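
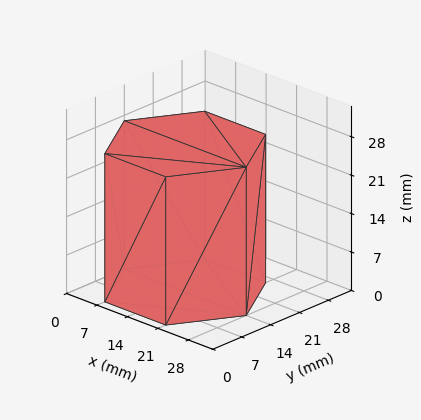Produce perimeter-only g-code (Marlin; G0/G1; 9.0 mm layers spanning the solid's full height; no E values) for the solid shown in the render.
Reading the render: the shape is a regular 6-sided prism (a cylinder approximated with 6 flat sides), circumscribed radius ≈ 14 mm, height ≈ 27 mm (dimensions read to the nearest mm from the axis ticks). For the g-code, the solid's height is divided into equal slices at the stated Δz and each level perimeter traced with G1 moves after a G0 lift.

; perimeter-only toolpath
G21 ; units = mm
G90 ; absolute positioning
G28 ; home
; layer 1
G0 Z9.0
G0 X28.0 Y14.0
G1 X21.0 Y26.1
G1 X7.0 Y26.1
G1 X0.0 Y14.0
G1 X7.0 Y1.9
G1 X21.0 Y1.9
G1 X28.0 Y14.0
; layer 2
G0 Z18.0
G0 X28.0 Y14.0
G1 X21.0 Y26.1
G1 X7.0 Y26.1
G1 X0.0 Y14.0
G1 X7.0 Y1.9
G1 X21.0 Y1.9
G1 X28.0 Y14.0
; layer 3
G0 Z27.0
G0 X28.0 Y14.0
G1 X21.0 Y26.1
G1 X7.0 Y26.1
G1 X0.0 Y14.0
G1 X7.0 Y1.9
G1 X21.0 Y1.9
G1 X28.0 Y14.0
M2 ; end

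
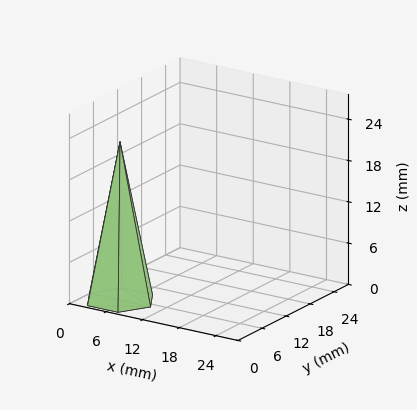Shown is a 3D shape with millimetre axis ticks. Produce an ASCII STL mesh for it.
Reading the render: the shape is a regular 6-sided pyramid, base circumscribed radius ≈ 5 mm, apex at z ≈ 23 mm (dimensions read to the nearest mm from the axis ticks). For the STL, each face is triangulated and given an outward normal.

solid part
  facet normal 0.0000 0.0000 -1.0000
    outer loop
      vertex 2.5 9.3 0.0
      vertex 7.5 9.3 0.0
      vertex 10.0 5.0 0.0
    endloop
  endfacet
  facet normal 0.0000 0.0000 -1.0000
    outer loop
      vertex 0.0 5.0 0.0
      vertex 2.5 9.3 0.0
      vertex 10.0 5.0 0.0
    endloop
  endfacet
  facet normal 0.0000 0.0000 -1.0000
    outer loop
      vertex 2.5 0.7 0.0
      vertex 0.0 5.0 0.0
      vertex 10.0 5.0 0.0
    endloop
  endfacet
  facet normal 0.0000 0.0000 -1.0000
    outer loop
      vertex 7.5 0.7 0.0
      vertex 2.5 0.7 0.0
      vertex 10.0 5.0 0.0
    endloop
  endfacet
  facet normal 0.8496 0.4940 0.1847
    outer loop
      vertex 10.0 5.0 0.0
      vertex 7.5 9.3 0.0
      vertex 5.0 5.0 23.0
    endloop
  endfacet
  facet normal 0.0000 0.9830 0.1838
    outer loop
      vertex 7.5 9.3 0.0
      vertex 2.5 9.3 0.0
      vertex 5.0 5.0 23.0
    endloop
  endfacet
  facet normal -0.8496 0.4940 0.1847
    outer loop
      vertex 2.5 9.3 0.0
      vertex 0.0 5.0 0.0
      vertex 5.0 5.0 23.0
    endloop
  endfacet
  facet normal -0.8496 -0.4940 0.1847
    outer loop
      vertex 0.0 5.0 0.0
      vertex 2.5 0.7 0.0
      vertex 5.0 5.0 23.0
    endloop
  endfacet
  facet normal 0.0000 -0.9830 0.1838
    outer loop
      vertex 2.5 0.7 0.0
      vertex 7.5 0.7 0.0
      vertex 5.0 5.0 23.0
    endloop
  endfacet
  facet normal 0.8496 -0.4940 0.1847
    outer loop
      vertex 7.5 0.7 0.0
      vertex 10.0 5.0 0.0
      vertex 5.0 5.0 23.0
    endloop
  endfacet
endsolid part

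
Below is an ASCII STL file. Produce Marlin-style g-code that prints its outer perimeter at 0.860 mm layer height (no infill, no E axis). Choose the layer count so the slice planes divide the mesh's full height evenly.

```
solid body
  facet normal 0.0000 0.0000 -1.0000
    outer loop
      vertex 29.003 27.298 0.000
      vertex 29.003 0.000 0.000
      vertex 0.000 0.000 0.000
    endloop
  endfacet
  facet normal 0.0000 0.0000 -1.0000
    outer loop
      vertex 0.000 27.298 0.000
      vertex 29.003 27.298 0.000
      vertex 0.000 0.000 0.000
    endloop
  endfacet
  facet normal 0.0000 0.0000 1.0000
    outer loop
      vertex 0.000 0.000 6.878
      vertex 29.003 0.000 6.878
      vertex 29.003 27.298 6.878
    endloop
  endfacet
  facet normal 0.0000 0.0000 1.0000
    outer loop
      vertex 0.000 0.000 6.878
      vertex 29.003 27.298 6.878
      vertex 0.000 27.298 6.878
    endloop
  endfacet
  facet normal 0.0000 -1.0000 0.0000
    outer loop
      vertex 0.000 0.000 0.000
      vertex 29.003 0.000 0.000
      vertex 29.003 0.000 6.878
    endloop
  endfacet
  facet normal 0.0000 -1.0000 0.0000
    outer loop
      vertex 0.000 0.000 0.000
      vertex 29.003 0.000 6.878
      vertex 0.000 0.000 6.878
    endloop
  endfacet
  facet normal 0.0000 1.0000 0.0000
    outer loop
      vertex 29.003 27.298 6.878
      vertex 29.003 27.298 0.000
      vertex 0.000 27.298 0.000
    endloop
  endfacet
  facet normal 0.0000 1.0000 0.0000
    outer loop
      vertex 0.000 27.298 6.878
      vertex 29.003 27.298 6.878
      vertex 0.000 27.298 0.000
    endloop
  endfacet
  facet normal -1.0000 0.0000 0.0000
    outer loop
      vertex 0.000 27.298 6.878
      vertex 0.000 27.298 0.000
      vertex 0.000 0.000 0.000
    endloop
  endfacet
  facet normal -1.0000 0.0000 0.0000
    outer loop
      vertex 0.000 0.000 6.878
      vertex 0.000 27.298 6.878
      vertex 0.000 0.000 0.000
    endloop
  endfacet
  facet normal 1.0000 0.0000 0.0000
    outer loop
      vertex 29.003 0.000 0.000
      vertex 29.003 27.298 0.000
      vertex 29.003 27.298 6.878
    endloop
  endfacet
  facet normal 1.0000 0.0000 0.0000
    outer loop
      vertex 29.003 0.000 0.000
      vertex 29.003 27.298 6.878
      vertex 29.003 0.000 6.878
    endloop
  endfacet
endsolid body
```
; perimeter-only toolpath
G21 ; units = mm
G90 ; absolute positioning
G28 ; home
; layer 1
G0 Z0.860
G0 X0.000 Y0.000
G1 X29.003 Y0.000
G1 X29.003 Y27.298
G1 X0.000 Y27.298
G1 X0.000 Y0.000
; layer 2
G0 Z1.720
G0 X0.000 Y0.000
G1 X29.003 Y0.000
G1 X29.003 Y27.298
G1 X0.000 Y27.298
G1 X0.000 Y0.000
; layer 3
G0 Z2.579
G0 X0.000 Y0.000
G1 X29.003 Y0.000
G1 X29.003 Y27.298
G1 X0.000 Y27.298
G1 X0.000 Y0.000
; layer 4
G0 Z3.439
G0 X0.000 Y0.000
G1 X29.003 Y0.000
G1 X29.003 Y27.298
G1 X0.000 Y27.298
G1 X0.000 Y0.000
; layer 5
G0 Z4.299
G0 X0.000 Y0.000
G1 X29.003 Y0.000
G1 X29.003 Y27.298
G1 X0.000 Y27.298
G1 X0.000 Y0.000
; layer 6
G0 Z5.159
G0 X0.000 Y0.000
G1 X29.003 Y0.000
G1 X29.003 Y27.298
G1 X0.000 Y27.298
G1 X0.000 Y0.000
; layer 7
G0 Z6.018
G0 X0.000 Y0.000
G1 X29.003 Y0.000
G1 X29.003 Y27.298
G1 X0.000 Y27.298
G1 X0.000 Y0.000
; layer 8
G0 Z6.878
G0 X0.000 Y0.000
G1 X29.003 Y0.000
G1 X29.003 Y27.298
G1 X0.000 Y27.298
G1 X0.000 Y0.000
M2 ; end

The solid is a rectangular box, roughly 29 × 27.3 mm footprint and 6.88 mm tall. Slicing at Δz = 0.860 mm — 8 equal slices spanning the solid's height, so layer i sits at z = i·h/8 — gives 8 non-empty perimeters. Each is a 4-segment closed polygon; G0 lifts to the layer z and rapids to the start vertex, then G1 traces the edges.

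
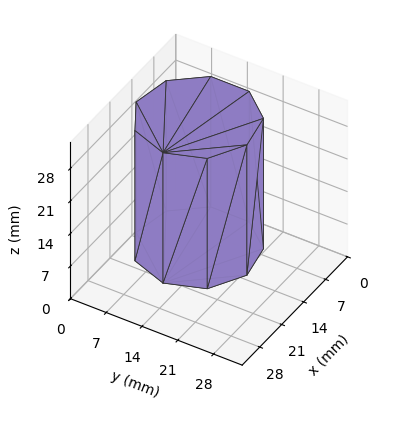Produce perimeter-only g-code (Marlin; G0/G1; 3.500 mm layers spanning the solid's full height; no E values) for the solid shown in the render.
Reading the render: the shape is a regular 9-sided prism (a cylinder approximated with 9 flat sides), circumscribed radius ≈ 11 mm, height ≈ 28 mm (dimensions read to the nearest mm from the axis ticks). For the g-code, the solid's height is divided into equal slices at the stated Δz and each level perimeter traced with G1 moves after a G0 lift.

; perimeter-only toolpath
G21 ; units = mm
G90 ; absolute positioning
G28 ; home
; layer 1
G0 Z3.500
G0 X22.000 Y11.000
G1 X19.426 Y18.071
G1 X12.910 Y21.833
G1 X5.500 Y20.526
G1 X0.663 Y14.762
G1 X0.663 Y7.238
G1 X5.500 Y1.474
G1 X12.910 Y0.167
G1 X19.426 Y3.929
G1 X22.000 Y11.000
; layer 2
G0 Z7.000
G0 X22.000 Y11.000
G1 X19.426 Y18.071
G1 X12.910 Y21.833
G1 X5.500 Y20.526
G1 X0.663 Y14.762
G1 X0.663 Y7.238
G1 X5.500 Y1.474
G1 X12.910 Y0.167
G1 X19.426 Y3.929
G1 X22.000 Y11.000
; layer 3
G0 Z10.500
G0 X22.000 Y11.000
G1 X19.426 Y18.071
G1 X12.910 Y21.833
G1 X5.500 Y20.526
G1 X0.663 Y14.762
G1 X0.663 Y7.238
G1 X5.500 Y1.474
G1 X12.910 Y0.167
G1 X19.426 Y3.929
G1 X22.000 Y11.000
; layer 4
G0 Z14.000
G0 X22.000 Y11.000
G1 X19.426 Y18.071
G1 X12.910 Y21.833
G1 X5.500 Y20.526
G1 X0.663 Y14.762
G1 X0.663 Y7.238
G1 X5.500 Y1.474
G1 X12.910 Y0.167
G1 X19.426 Y3.929
G1 X22.000 Y11.000
; layer 5
G0 Z17.500
G0 X22.000 Y11.000
G1 X19.426 Y18.071
G1 X12.910 Y21.833
G1 X5.500 Y20.526
G1 X0.663 Y14.762
G1 X0.663 Y7.238
G1 X5.500 Y1.474
G1 X12.910 Y0.167
G1 X19.426 Y3.929
G1 X22.000 Y11.000
; layer 6
G0 Z21.000
G0 X22.000 Y11.000
G1 X19.426 Y18.071
G1 X12.910 Y21.833
G1 X5.500 Y20.526
G1 X0.663 Y14.762
G1 X0.663 Y7.238
G1 X5.500 Y1.474
G1 X12.910 Y0.167
G1 X19.426 Y3.929
G1 X22.000 Y11.000
; layer 7
G0 Z24.500
G0 X22.000 Y11.000
G1 X19.426 Y18.071
G1 X12.910 Y21.833
G1 X5.500 Y20.526
G1 X0.663 Y14.762
G1 X0.663 Y7.238
G1 X5.500 Y1.474
G1 X12.910 Y0.167
G1 X19.426 Y3.929
G1 X22.000 Y11.000
; layer 8
G0 Z28.000
G0 X22.000 Y11.000
G1 X19.426 Y18.071
G1 X12.910 Y21.833
G1 X5.500 Y20.526
G1 X0.663 Y14.762
G1 X0.663 Y7.238
G1 X5.500 Y1.474
G1 X12.910 Y0.167
G1 X19.426 Y3.929
G1 X22.000 Y11.000
M2 ; end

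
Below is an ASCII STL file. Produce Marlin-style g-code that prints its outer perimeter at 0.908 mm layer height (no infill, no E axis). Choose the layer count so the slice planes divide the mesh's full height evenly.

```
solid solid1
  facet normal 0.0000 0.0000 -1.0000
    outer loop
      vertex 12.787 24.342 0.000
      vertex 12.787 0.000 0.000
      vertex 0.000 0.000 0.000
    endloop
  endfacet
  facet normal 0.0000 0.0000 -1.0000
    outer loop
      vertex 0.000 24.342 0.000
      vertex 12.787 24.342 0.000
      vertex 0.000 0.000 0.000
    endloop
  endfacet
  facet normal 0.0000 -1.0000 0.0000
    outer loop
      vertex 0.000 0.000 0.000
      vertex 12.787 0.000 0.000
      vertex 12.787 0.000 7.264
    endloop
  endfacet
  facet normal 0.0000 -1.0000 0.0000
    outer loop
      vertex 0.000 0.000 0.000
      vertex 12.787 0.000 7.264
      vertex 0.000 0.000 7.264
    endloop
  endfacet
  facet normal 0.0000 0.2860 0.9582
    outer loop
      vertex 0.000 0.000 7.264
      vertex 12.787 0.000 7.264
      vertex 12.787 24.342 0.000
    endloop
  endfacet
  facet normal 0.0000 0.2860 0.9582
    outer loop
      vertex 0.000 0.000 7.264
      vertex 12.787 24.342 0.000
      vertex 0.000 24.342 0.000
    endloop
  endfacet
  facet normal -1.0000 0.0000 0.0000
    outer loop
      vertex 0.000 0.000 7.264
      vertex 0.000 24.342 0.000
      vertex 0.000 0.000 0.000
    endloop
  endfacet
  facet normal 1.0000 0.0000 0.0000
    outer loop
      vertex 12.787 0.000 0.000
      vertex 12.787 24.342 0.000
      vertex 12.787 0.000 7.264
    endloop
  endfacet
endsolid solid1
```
; perimeter-only toolpath
G21 ; units = mm
G90 ; absolute positioning
G28 ; home
; layer 1
G0 Z0.908
G0 X0.000 Y0.000
G1 X12.787 Y0.000
G1 X12.787 Y21.299
G1 X0.000 Y21.299
G1 X0.000 Y0.000
; layer 2
G0 Z1.816
G0 X0.000 Y0.000
G1 X12.787 Y0.000
G1 X12.787 Y18.256
G1 X0.000 Y18.256
G1 X0.000 Y0.000
; layer 3
G0 Z2.724
G0 X0.000 Y0.000
G1 X12.787 Y0.000
G1 X12.787 Y15.214
G1 X0.000 Y15.214
G1 X0.000 Y0.000
; layer 4
G0 Z3.632
G0 X0.000 Y0.000
G1 X12.787 Y0.000
G1 X12.787 Y12.171
G1 X0.000 Y12.171
G1 X0.000 Y0.000
; layer 5
G0 Z4.540
G0 X0.000 Y0.000
G1 X12.787 Y0.000
G1 X12.787 Y9.128
G1 X0.000 Y9.128
G1 X0.000 Y0.000
; layer 6
G0 Z5.448
G0 X0.000 Y0.000
G1 X12.787 Y0.000
G1 X12.787 Y6.085
G1 X0.000 Y6.085
G1 X0.000 Y0.000
; layer 7
G0 Z6.356
G0 X0.000 Y0.000
G1 X12.787 Y0.000
G1 X12.787 Y3.043
G1 X0.000 Y3.043
G1 X0.000 Y0.000
M2 ; end

The solid is a wedge (ramp): 12.8 × 24.3 mm base, rising to 7.26 mm along the y=0 edge and sloping linearly to z=0 at y=24.3. Slicing at Δz = 0.908 mm — 8 equal slices spanning the solid's height, so layer i sits at z = i·h/8 — gives 7 non-empty perimeters. Each is a 4-segment closed polygon; G0 lifts to the layer z and rapids to the start vertex, then G1 traces the edges. The cross-section shrinks linearly with z (the slice at the apex is degenerate and omitted).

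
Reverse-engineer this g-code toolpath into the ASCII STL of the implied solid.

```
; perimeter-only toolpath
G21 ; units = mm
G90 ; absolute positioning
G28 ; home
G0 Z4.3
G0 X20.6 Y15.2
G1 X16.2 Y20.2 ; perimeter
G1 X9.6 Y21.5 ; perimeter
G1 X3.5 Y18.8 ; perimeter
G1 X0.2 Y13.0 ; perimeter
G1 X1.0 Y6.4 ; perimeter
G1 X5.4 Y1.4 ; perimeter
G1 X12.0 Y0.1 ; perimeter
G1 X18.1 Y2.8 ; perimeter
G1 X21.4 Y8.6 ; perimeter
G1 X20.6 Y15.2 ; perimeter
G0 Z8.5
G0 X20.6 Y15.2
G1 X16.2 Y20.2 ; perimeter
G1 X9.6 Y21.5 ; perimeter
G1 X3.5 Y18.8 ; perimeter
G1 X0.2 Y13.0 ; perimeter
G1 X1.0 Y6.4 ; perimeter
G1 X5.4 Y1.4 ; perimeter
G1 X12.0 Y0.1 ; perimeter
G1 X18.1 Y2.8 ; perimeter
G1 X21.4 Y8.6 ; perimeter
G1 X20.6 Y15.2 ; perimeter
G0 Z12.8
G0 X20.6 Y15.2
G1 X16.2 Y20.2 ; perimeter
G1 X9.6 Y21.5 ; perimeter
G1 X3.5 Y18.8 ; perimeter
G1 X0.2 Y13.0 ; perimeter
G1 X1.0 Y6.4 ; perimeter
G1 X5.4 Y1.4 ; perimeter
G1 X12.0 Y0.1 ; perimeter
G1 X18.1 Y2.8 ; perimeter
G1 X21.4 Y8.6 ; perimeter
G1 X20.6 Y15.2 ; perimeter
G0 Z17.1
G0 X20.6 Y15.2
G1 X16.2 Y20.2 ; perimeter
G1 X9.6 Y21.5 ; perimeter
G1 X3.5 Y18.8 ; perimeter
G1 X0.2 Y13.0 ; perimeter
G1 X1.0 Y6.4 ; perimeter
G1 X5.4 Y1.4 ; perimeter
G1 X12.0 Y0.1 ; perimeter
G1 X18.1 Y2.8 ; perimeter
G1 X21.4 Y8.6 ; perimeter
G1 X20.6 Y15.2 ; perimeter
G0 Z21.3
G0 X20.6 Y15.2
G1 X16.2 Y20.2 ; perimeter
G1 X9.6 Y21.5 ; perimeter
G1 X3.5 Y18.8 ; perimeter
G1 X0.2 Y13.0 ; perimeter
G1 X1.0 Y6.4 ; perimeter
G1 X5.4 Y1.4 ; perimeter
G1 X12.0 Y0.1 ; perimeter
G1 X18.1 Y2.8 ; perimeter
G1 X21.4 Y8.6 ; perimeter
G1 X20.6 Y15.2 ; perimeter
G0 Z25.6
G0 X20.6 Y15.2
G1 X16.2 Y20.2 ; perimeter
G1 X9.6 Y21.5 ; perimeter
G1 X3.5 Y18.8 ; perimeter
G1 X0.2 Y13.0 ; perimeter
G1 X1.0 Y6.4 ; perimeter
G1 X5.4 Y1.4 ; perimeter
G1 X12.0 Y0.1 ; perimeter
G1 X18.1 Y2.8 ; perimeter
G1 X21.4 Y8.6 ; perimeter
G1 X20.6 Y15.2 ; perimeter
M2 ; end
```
solid part
  facet normal 0.0000 0.0000 -1.0000
    outer loop
      vertex 9.6 21.5 0.0
      vertex 16.2 20.2 0.0
      vertex 20.6 15.2 0.0
    endloop
  endfacet
  facet normal 0.0000 0.0000 -1.0000
    outer loop
      vertex 3.5 18.8 0.0
      vertex 9.6 21.5 0.0
      vertex 20.6 15.2 0.0
    endloop
  endfacet
  facet normal 0.0000 0.0000 -1.0000
    outer loop
      vertex 0.2 13.0 0.0
      vertex 3.5 18.8 0.0
      vertex 20.6 15.2 0.0
    endloop
  endfacet
  facet normal 0.0000 0.0000 -1.0000
    outer loop
      vertex 1.0 6.4 0.0
      vertex 0.2 13.0 0.0
      vertex 20.6 15.2 0.0
    endloop
  endfacet
  facet normal 0.0000 0.0000 -1.0000
    outer loop
      vertex 5.4 1.4 0.0
      vertex 1.0 6.4 0.0
      vertex 20.6 15.2 0.0
    endloop
  endfacet
  facet normal 0.0000 0.0000 -1.0000
    outer loop
      vertex 12.0 0.1 0.0
      vertex 5.4 1.4 0.0
      vertex 20.6 15.2 0.0
    endloop
  endfacet
  facet normal 0.0000 0.0000 -1.0000
    outer loop
      vertex 18.1 2.8 0.0
      vertex 12.0 0.1 0.0
      vertex 20.6 15.2 0.0
    endloop
  endfacet
  facet normal 0.0000 0.0000 -1.0000
    outer loop
      vertex 21.4 8.6 0.0
      vertex 18.1 2.8 0.0
      vertex 20.6 15.2 0.0
    endloop
  endfacet
  facet normal 0.0000 0.0000 1.0000
    outer loop
      vertex 20.6 15.2 25.6
      vertex 16.2 20.2 25.6
      vertex 9.6 21.5 25.6
    endloop
  endfacet
  facet normal 0.0000 0.0000 1.0000
    outer loop
      vertex 20.6 15.2 25.6
      vertex 9.6 21.5 25.6
      vertex 3.5 18.8 25.6
    endloop
  endfacet
  facet normal 0.0000 0.0000 1.0000
    outer loop
      vertex 20.6 15.2 25.6
      vertex 3.5 18.8 25.6
      vertex 0.2 13.0 25.6
    endloop
  endfacet
  facet normal 0.0000 0.0000 1.0000
    outer loop
      vertex 20.6 15.2 25.6
      vertex 0.2 13.0 25.6
      vertex 1.0 6.4 25.6
    endloop
  endfacet
  facet normal 0.0000 0.0000 1.0000
    outer loop
      vertex 20.6 15.2 25.6
      vertex 1.0 6.4 25.6
      vertex 5.4 1.4 25.6
    endloop
  endfacet
  facet normal 0.0000 0.0000 1.0000
    outer loop
      vertex 20.6 15.2 25.6
      vertex 5.4 1.4 25.6
      vertex 12.0 0.1 25.6
    endloop
  endfacet
  facet normal 0.0000 0.0000 1.0000
    outer loop
      vertex 20.6 15.2 25.6
      vertex 12.0 0.1 25.6
      vertex 18.1 2.8 25.6
    endloop
  endfacet
  facet normal 0.0000 0.0000 1.0000
    outer loop
      vertex 20.6 15.2 25.6
      vertex 18.1 2.8 25.6
      vertex 21.4 8.6 25.6
    endloop
  endfacet
  facet normal 0.7507 0.6606 0.0000
    outer loop
      vertex 20.6 15.2 0.0
      vertex 16.2 20.2 0.0
      vertex 16.2 20.2 25.6
    endloop
  endfacet
  facet normal 0.7507 0.6606 0.0000
    outer loop
      vertex 20.6 15.2 0.0
      vertex 16.2 20.2 25.6
      vertex 20.6 15.2 25.6
    endloop
  endfacet
  facet normal 0.1933 0.9811 0.0000
    outer loop
      vertex 16.2 20.2 0.0
      vertex 9.6 21.5 0.0
      vertex 9.6 21.5 25.6
    endloop
  endfacet
  facet normal 0.1933 0.9811 0.0000
    outer loop
      vertex 16.2 20.2 0.0
      vertex 9.6 21.5 25.6
      vertex 16.2 20.2 25.6
    endloop
  endfacet
  facet normal -0.4047 0.9144 0.0000
    outer loop
      vertex 9.6 21.5 0.0
      vertex 3.5 18.8 0.0
      vertex 3.5 18.8 25.6
    endloop
  endfacet
  facet normal -0.4047 0.9144 0.0000
    outer loop
      vertex 9.6 21.5 0.0
      vertex 3.5 18.8 25.6
      vertex 9.6 21.5 25.6
    endloop
  endfacet
  facet normal -0.8692 0.4945 0.0000
    outer loop
      vertex 3.5 18.8 0.0
      vertex 0.2 13.0 0.0
      vertex 0.2 13.0 25.6
    endloop
  endfacet
  facet normal -0.8692 0.4945 0.0000
    outer loop
      vertex 3.5 18.8 0.0
      vertex 0.2 13.0 25.6
      vertex 3.5 18.8 25.6
    endloop
  endfacet
  facet normal -0.9927 -0.1203 0.0000
    outer loop
      vertex 0.2 13.0 0.0
      vertex 1.0 6.4 0.0
      vertex 1.0 6.4 25.6
    endloop
  endfacet
  facet normal -0.9927 -0.1203 0.0000
    outer loop
      vertex 0.2 13.0 0.0
      vertex 1.0 6.4 25.6
      vertex 0.2 13.0 25.6
    endloop
  endfacet
  facet normal -0.7507 -0.6606 0.0000
    outer loop
      vertex 1.0 6.4 0.0
      vertex 5.4 1.4 0.0
      vertex 5.4 1.4 25.6
    endloop
  endfacet
  facet normal -0.7507 -0.6606 0.0000
    outer loop
      vertex 1.0 6.4 0.0
      vertex 5.4 1.4 25.6
      vertex 1.0 6.4 25.6
    endloop
  endfacet
  facet normal -0.1933 -0.9811 0.0000
    outer loop
      vertex 5.4 1.4 0.0
      vertex 12.0 0.1 0.0
      vertex 12.0 0.1 25.6
    endloop
  endfacet
  facet normal -0.1933 -0.9811 0.0000
    outer loop
      vertex 5.4 1.4 0.0
      vertex 12.0 0.1 25.6
      vertex 5.4 1.4 25.6
    endloop
  endfacet
  facet normal 0.4047 -0.9144 0.0000
    outer loop
      vertex 12.0 0.1 0.0
      vertex 18.1 2.8 0.0
      vertex 18.1 2.8 25.6
    endloop
  endfacet
  facet normal 0.4047 -0.9144 0.0000
    outer loop
      vertex 12.0 0.1 0.0
      vertex 18.1 2.8 25.6
      vertex 12.0 0.1 25.6
    endloop
  endfacet
  facet normal 0.8692 -0.4945 0.0000
    outer loop
      vertex 18.1 2.8 0.0
      vertex 21.4 8.6 0.0
      vertex 21.4 8.6 25.6
    endloop
  endfacet
  facet normal 0.8692 -0.4945 0.0000
    outer loop
      vertex 18.1 2.8 0.0
      vertex 21.4 8.6 25.6
      vertex 18.1 2.8 25.6
    endloop
  endfacet
  facet normal 0.9927 0.1203 0.0000
    outer loop
      vertex 21.4 8.6 0.0
      vertex 20.6 15.2 0.0
      vertex 20.6 15.2 25.6
    endloop
  endfacet
  facet normal 0.9927 0.1203 0.0000
    outer loop
      vertex 21.4 8.6 0.0
      vertex 20.6 15.2 25.6
      vertex 21.4 8.6 25.6
    endloop
  endfacet
endsolid part

The G0 Z moves step by Δz≈4.3 mm. Every layer's G1 loop is the same polygon, so the solid is a straight extrusion of it from z=0 to z≈25.6. Closing with flat bottom and top caps and triangulating gives 36 facets — a regular 10-sided prism (a cylinder approximated with 10 flat sides), circumscribed radius ≈ 10.8 mm, height ≈ 25.6 mm.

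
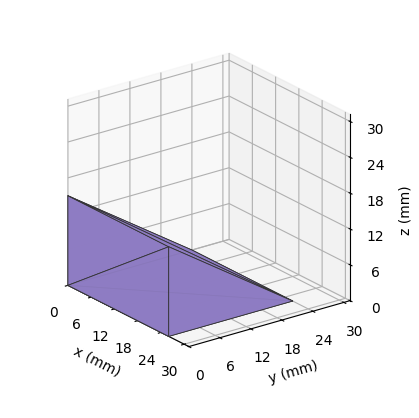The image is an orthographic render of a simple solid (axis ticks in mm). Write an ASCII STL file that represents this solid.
Reading the render: the shape is a wedge (ramp): 26 × 24 mm base, rising to 15 mm along the y=0 edge and sloping linearly to z=0 at y=24 (dimensions read to the nearest mm from the axis ticks). For the STL, each face is triangulated and given an outward normal.

solid part
  facet normal 0.0000 0.0000 -1.0000
    outer loop
      vertex 26.000 24.000 0.000
      vertex 26.000 0.000 0.000
      vertex 0.000 0.000 0.000
    endloop
  endfacet
  facet normal 0.0000 0.0000 -1.0000
    outer loop
      vertex 0.000 24.000 0.000
      vertex 26.000 24.000 0.000
      vertex 0.000 0.000 0.000
    endloop
  endfacet
  facet normal 0.0000 -1.0000 0.0000
    outer loop
      vertex 0.000 0.000 0.000
      vertex 26.000 0.000 0.000
      vertex 26.000 0.000 15.000
    endloop
  endfacet
  facet normal 0.0000 -1.0000 0.0000
    outer loop
      vertex 0.000 0.000 0.000
      vertex 26.000 0.000 15.000
      vertex 0.000 0.000 15.000
    endloop
  endfacet
  facet normal 0.0000 0.5300 0.8480
    outer loop
      vertex 0.000 0.000 15.000
      vertex 26.000 0.000 15.000
      vertex 26.000 24.000 0.000
    endloop
  endfacet
  facet normal 0.0000 0.5300 0.8480
    outer loop
      vertex 0.000 0.000 15.000
      vertex 26.000 24.000 0.000
      vertex 0.000 24.000 0.000
    endloop
  endfacet
  facet normal -1.0000 0.0000 0.0000
    outer loop
      vertex 0.000 0.000 15.000
      vertex 0.000 24.000 0.000
      vertex 0.000 0.000 0.000
    endloop
  endfacet
  facet normal 1.0000 0.0000 0.0000
    outer loop
      vertex 26.000 0.000 0.000
      vertex 26.000 24.000 0.000
      vertex 26.000 0.000 15.000
    endloop
  endfacet
endsolid part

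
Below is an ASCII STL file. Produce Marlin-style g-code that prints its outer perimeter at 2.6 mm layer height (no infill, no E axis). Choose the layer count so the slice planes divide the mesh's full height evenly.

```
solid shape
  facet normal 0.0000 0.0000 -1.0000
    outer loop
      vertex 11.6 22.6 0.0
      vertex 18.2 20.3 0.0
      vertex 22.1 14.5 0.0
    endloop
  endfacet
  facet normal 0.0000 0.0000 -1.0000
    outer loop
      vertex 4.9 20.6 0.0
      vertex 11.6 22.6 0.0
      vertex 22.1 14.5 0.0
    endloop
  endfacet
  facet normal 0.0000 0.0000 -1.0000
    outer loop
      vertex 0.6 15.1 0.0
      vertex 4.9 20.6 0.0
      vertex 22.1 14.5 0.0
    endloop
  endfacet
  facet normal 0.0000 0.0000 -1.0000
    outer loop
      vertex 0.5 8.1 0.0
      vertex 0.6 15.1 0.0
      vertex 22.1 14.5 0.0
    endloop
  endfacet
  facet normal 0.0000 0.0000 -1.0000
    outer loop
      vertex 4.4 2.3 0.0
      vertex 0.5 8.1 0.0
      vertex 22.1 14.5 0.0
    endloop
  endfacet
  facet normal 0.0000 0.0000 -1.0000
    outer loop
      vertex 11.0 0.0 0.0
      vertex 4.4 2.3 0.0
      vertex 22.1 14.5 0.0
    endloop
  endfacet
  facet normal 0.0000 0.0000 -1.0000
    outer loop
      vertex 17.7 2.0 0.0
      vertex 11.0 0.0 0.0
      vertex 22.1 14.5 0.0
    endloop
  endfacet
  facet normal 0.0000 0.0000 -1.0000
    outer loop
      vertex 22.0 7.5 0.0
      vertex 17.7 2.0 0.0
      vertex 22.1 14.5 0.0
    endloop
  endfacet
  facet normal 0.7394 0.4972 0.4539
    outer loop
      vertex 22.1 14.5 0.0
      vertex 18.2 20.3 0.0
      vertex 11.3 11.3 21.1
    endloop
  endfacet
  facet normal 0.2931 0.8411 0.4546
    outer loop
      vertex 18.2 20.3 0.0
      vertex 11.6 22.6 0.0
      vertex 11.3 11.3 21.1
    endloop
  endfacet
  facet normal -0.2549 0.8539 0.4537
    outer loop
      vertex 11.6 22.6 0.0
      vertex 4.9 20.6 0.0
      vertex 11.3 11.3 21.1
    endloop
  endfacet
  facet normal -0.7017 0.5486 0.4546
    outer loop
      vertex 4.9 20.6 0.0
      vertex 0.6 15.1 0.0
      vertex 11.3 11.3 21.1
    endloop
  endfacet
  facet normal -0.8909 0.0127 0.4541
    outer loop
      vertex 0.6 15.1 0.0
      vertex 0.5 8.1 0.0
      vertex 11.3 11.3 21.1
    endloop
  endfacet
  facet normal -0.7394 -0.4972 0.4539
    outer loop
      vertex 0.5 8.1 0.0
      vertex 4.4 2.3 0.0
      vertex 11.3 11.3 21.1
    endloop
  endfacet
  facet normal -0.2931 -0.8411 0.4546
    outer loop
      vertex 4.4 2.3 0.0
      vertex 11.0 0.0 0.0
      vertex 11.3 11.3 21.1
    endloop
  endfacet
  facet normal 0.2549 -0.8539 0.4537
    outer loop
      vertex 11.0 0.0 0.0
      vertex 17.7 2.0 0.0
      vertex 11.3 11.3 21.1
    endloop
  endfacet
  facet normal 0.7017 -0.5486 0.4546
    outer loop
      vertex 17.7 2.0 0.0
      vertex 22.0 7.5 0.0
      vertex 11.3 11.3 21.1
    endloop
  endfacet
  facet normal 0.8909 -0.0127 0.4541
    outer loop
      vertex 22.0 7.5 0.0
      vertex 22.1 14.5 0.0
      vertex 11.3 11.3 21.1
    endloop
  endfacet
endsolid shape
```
; perimeter-only toolpath
G21 ; units = mm
G90 ; absolute positioning
G28 ; home
; layer 1
G0 Z2.6
G0 X20.8 Y14.1
G1 X17.3 Y19.2
G1 X11.6 Y21.2
G1 X5.7 Y19.4
G1 X1.9 Y14.6
G1 X1.9 Y8.5
G1 X5.3 Y3.4
G1 X11.0 Y1.4
G1 X16.9 Y3.2
G1 X20.7 Y8.0
G1 X20.8 Y14.1
; layer 2
G0 Z5.3
G0 X19.4 Y13.7
G1 X16.5 Y18.1
G1 X11.5 Y19.8
G1 X6.5 Y18.3
G1 X3.3 Y14.1
G1 X3.2 Y8.9
G1 X6.1 Y4.5
G1 X11.1 Y2.8
G1 X16.1 Y4.3
G1 X19.3 Y8.4
G1 X19.4 Y13.7
; layer 3
G0 Z7.9
G0 X18.1 Y13.3
G1 X15.6 Y16.9
G1 X11.5 Y18.4
G1 X7.3 Y17.1
G1 X4.6 Y13.7
G1 X4.6 Y9.3
G1 X7.0 Y5.7
G1 X11.1 Y4.2
G1 X15.3 Y5.5
G1 X18.0 Y8.9
G1 X18.1 Y13.3
; layer 4
G0 Z10.6
G0 X16.7 Y12.9
G1 X14.8 Y15.8
G1 X11.4 Y17.0
G1 X8.1 Y16.0
G1 X6.0 Y13.2
G1 X5.9 Y9.7
G1 X7.9 Y6.8
G1 X11.2 Y5.7
G1 X14.5 Y6.7
G1 X16.6 Y9.4
G1 X16.7 Y12.9
; layer 5
G0 Z13.2
G0 X15.4 Y12.5
G1 X13.9 Y14.7
G1 X11.4 Y15.5
G1 X8.9 Y14.8
G1 X7.3 Y12.7
G1 X7.2 Y10.1
G1 X8.7 Y7.9
G1 X11.2 Y7.1
G1 X13.7 Y7.8
G1 X15.3 Y9.9
G1 X15.4 Y12.5
; layer 6
G0 Z15.8
G0 X14.0 Y12.1
G1 X13.0 Y13.6
G1 X11.4 Y14.1
G1 X9.7 Y13.6
G1 X8.6 Y12.3
G1 X8.6 Y10.5
G1 X9.6 Y9.1
G1 X11.2 Y8.5
G1 X12.9 Y9.0
G1 X14.0 Y10.4
G1 X14.0 Y12.1
; layer 7
G0 Z18.5
G0 X12.7 Y11.7
G1 X12.2 Y12.4
G1 X11.3 Y12.7
G1 X10.5 Y12.5
G1 X10.0 Y11.8
G1 X10.0 Y10.9
G1 X10.4 Y10.2
G1 X11.3 Y9.9
G1 X12.1 Y10.1
G1 X12.6 Y10.8
G1 X12.7 Y11.7
M2 ; end

The solid is a regular 10-sided pyramid, base circumscribed radius ≈ 11.3 mm, apex at z ≈ 21.1 mm. Slicing at Δz = 2.6 mm — 8 equal slices spanning the solid's height, so layer i sits at z = i·h/8 — gives 7 non-empty perimeters. Each is a 10-segment closed polygon; G0 lifts to the layer z and rapids to the start vertex, then G1 traces the edges. The cross-section shrinks linearly with z (the slice at the apex is degenerate and omitted).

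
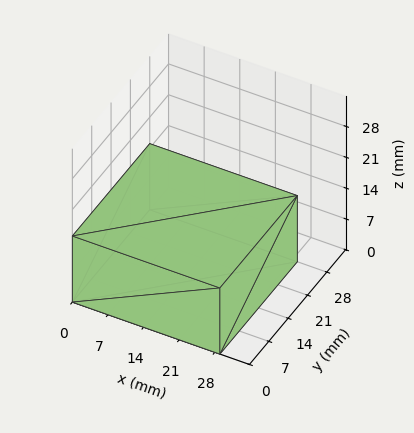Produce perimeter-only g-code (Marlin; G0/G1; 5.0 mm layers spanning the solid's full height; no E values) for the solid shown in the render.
Reading the render: the shape is a rectangular box, roughly 29 × 28 mm footprint and 15 mm tall (dimensions read to the nearest mm from the axis ticks). For the g-code, the solid's height is divided into equal slices at the stated Δz and each level perimeter traced with G1 moves after a G0 lift.

; perimeter-only toolpath
G21 ; units = mm
G90 ; absolute positioning
G28 ; home
; layer 1
G0 Z5.0
G0 X0.0 Y0.0
G1 X29.0 Y0.0
G1 X29.0 Y28.0
G1 X0.0 Y28.0
G1 X0.0 Y0.0
; layer 2
G0 Z10.0
G0 X0.0 Y0.0
G1 X29.0 Y0.0
G1 X29.0 Y28.0
G1 X0.0 Y28.0
G1 X0.0 Y0.0
; layer 3
G0 Z15.0
G0 X0.0 Y0.0
G1 X29.0 Y0.0
G1 X29.0 Y28.0
G1 X0.0 Y28.0
G1 X0.0 Y0.0
M2 ; end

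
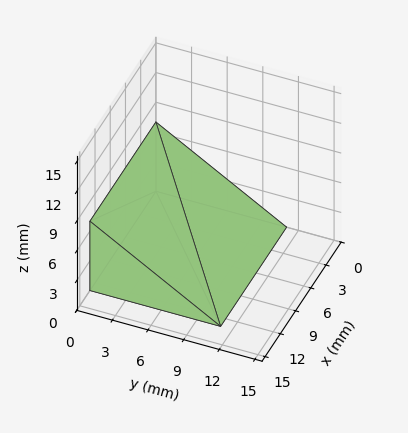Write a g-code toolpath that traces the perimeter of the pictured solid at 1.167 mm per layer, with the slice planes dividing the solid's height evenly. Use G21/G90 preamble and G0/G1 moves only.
Reading the render: the shape is a wedge (ramp): 13 × 11 mm base, rising to 7 mm along the y=0 edge and sloping linearly to z=0 at y=11 (dimensions read to the nearest mm from the axis ticks). For the g-code, the solid's height is divided into equal slices at the stated Δz and each level perimeter traced with G1 moves after a G0 lift.

; perimeter-only toolpath
G21 ; units = mm
G90 ; absolute positioning
G28 ; home
; layer 1
G0 Z1.167
G0 X0.000 Y0.000
G1 X13.000 Y0.000
G1 X13.000 Y9.167
G1 X0.000 Y9.167
G1 X0.000 Y0.000
; layer 2
G0 Z2.333
G0 X0.000 Y0.000
G1 X13.000 Y0.000
G1 X13.000 Y7.333
G1 X0.000 Y7.333
G1 X0.000 Y0.000
; layer 3
G0 Z3.500
G0 X0.000 Y0.000
G1 X13.000 Y0.000
G1 X13.000 Y5.500
G1 X0.000 Y5.500
G1 X0.000 Y0.000
; layer 4
G0 Z4.667
G0 X0.000 Y0.000
G1 X13.000 Y0.000
G1 X13.000 Y3.667
G1 X0.000 Y3.667
G1 X0.000 Y0.000
; layer 5
G0 Z5.833
G0 X0.000 Y0.000
G1 X13.000 Y0.000
G1 X13.000 Y1.833
G1 X0.000 Y1.833
G1 X0.000 Y0.000
M2 ; end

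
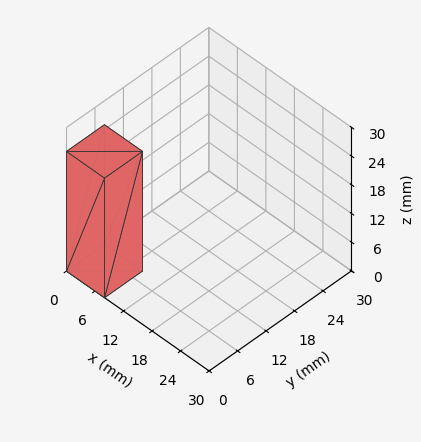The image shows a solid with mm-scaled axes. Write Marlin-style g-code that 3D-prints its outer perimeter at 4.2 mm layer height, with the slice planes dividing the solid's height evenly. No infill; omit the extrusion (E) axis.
Reading the render: the shape is a rectangular box, roughly 8 × 8 mm footprint and 25 mm tall (dimensions read to the nearest mm from the axis ticks). For the g-code, the solid's height is divided into equal slices at the stated Δz and each level perimeter traced with G1 moves after a G0 lift.

; perimeter-only toolpath
G21 ; units = mm
G90 ; absolute positioning
G28 ; home
; layer 1
G0 Z4.2
G0 X0.0 Y0.0
G1 X8.0 Y0.0
G1 X8.0 Y8.0
G1 X0.0 Y8.0
G1 X0.0 Y0.0
; layer 2
G0 Z8.3
G0 X0.0 Y0.0
G1 X8.0 Y0.0
G1 X8.0 Y8.0
G1 X0.0 Y8.0
G1 X0.0 Y0.0
; layer 3
G0 Z12.5
G0 X0.0 Y0.0
G1 X8.0 Y0.0
G1 X8.0 Y8.0
G1 X0.0 Y8.0
G1 X0.0 Y0.0
; layer 4
G0 Z16.7
G0 X0.0 Y0.0
G1 X8.0 Y0.0
G1 X8.0 Y8.0
G1 X0.0 Y8.0
G1 X0.0 Y0.0
; layer 5
G0 Z20.8
G0 X0.0 Y0.0
G1 X8.0 Y0.0
G1 X8.0 Y8.0
G1 X0.0 Y8.0
G1 X0.0 Y0.0
; layer 6
G0 Z25.0
G0 X0.0 Y0.0
G1 X8.0 Y0.0
G1 X8.0 Y8.0
G1 X0.0 Y8.0
G1 X0.0 Y0.0
M2 ; end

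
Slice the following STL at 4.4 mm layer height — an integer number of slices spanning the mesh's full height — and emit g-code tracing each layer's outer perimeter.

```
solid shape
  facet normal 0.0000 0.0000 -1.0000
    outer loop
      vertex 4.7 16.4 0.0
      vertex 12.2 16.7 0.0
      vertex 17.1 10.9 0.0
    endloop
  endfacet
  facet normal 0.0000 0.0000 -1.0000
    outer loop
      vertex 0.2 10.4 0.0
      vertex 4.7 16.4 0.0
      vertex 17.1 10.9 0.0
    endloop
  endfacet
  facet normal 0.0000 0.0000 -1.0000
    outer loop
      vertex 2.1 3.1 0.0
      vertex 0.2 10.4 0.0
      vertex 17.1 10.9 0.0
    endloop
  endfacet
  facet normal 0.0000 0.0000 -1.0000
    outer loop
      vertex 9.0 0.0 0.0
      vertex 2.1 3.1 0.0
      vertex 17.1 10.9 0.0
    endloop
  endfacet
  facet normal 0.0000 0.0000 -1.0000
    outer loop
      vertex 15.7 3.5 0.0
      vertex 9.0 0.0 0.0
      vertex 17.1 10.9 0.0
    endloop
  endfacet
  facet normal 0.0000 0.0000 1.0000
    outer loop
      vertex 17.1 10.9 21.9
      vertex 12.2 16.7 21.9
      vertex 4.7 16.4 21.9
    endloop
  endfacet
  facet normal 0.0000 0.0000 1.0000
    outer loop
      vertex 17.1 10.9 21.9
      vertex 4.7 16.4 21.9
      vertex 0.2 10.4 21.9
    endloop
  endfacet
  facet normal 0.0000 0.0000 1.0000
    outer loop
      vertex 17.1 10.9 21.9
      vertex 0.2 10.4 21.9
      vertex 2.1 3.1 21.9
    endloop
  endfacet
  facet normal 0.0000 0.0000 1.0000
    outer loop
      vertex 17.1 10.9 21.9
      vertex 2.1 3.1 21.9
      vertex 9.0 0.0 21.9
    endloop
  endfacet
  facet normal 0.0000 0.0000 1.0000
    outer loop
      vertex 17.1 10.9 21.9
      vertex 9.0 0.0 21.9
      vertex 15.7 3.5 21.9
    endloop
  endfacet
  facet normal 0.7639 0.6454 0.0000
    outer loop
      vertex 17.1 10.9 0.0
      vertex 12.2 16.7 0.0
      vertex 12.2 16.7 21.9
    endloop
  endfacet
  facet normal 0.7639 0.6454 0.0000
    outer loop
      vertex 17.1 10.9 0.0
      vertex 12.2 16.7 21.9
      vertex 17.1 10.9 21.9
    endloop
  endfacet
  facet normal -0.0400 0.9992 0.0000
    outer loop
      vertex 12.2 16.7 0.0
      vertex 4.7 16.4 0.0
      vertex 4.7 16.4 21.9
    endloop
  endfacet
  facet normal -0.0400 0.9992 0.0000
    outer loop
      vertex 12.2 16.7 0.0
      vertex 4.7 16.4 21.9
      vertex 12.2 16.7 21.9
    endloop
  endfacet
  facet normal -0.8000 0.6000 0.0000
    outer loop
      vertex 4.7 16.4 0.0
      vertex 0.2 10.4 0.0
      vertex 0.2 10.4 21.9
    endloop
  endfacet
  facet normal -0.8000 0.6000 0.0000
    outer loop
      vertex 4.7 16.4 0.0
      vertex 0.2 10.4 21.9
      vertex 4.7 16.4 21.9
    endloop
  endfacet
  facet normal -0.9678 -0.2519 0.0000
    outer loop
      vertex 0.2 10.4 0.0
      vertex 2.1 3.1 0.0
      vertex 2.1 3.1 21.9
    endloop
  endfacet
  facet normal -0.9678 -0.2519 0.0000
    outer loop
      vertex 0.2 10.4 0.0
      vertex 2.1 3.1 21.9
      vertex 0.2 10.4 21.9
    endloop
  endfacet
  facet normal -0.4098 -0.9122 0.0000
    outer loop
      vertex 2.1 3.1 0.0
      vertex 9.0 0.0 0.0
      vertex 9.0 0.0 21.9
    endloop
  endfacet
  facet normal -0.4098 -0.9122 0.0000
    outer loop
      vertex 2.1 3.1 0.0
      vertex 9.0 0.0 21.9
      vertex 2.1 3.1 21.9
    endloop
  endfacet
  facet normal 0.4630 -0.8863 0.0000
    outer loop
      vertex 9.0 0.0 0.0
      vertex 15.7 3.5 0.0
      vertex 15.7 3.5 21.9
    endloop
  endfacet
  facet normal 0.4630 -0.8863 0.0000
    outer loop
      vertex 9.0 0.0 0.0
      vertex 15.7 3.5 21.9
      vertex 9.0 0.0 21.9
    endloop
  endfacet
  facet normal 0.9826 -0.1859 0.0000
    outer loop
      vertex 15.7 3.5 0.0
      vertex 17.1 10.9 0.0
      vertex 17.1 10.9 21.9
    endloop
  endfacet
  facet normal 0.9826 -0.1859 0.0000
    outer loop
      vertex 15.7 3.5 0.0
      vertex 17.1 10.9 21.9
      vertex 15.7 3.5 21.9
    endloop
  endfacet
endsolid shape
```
; perimeter-only toolpath
G21 ; units = mm
G90 ; absolute positioning
G28 ; home
; layer 1
G0 Z4.4
G0 X17.1 Y10.9
G1 X12.2 Y16.7
G1 X4.7 Y16.4
G1 X0.2 Y10.4
G1 X2.1 Y3.1
G1 X9.0 Y0.0
G1 X15.7 Y3.5
G1 X17.1 Y10.9
; layer 2
G0 Z8.8
G0 X17.1 Y10.9
G1 X12.2 Y16.7
G1 X4.7 Y16.4
G1 X0.2 Y10.4
G1 X2.1 Y3.1
G1 X9.0 Y0.0
G1 X15.7 Y3.5
G1 X17.1 Y10.9
; layer 3
G0 Z13.1
G0 X17.1 Y10.9
G1 X12.2 Y16.7
G1 X4.7 Y16.4
G1 X0.2 Y10.4
G1 X2.1 Y3.1
G1 X9.0 Y0.0
G1 X15.7 Y3.5
G1 X17.1 Y10.9
; layer 4
G0 Z17.5
G0 X17.1 Y10.9
G1 X12.2 Y16.7
G1 X4.7 Y16.4
G1 X0.2 Y10.4
G1 X2.1 Y3.1
G1 X9.0 Y0.0
G1 X15.7 Y3.5
G1 X17.1 Y10.9
; layer 5
G0 Z21.9
G0 X17.1 Y10.9
G1 X12.2 Y16.7
G1 X4.7 Y16.4
G1 X0.2 Y10.4
G1 X2.1 Y3.1
G1 X9.0 Y0.0
G1 X15.7 Y3.5
G1 X17.1 Y10.9
M2 ; end

The solid is a regular 7-sided prism (a cylinder approximated with 7 flat sides), circumscribed radius ≈ 8.7 mm, height ≈ 21.9 mm. Slicing at Δz = 4.4 mm — 5 equal slices spanning the solid's height, so layer i sits at z = i·h/5 — gives 5 non-empty perimeters. Each is a 7-segment closed polygon; G0 lifts to the layer z and rapids to the start vertex, then G1 traces the edges.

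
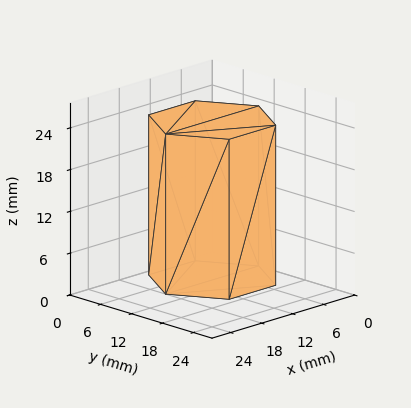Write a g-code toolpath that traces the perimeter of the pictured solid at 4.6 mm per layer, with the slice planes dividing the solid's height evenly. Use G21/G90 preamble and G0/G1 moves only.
Reading the render: the shape is a regular 6-sided prism (a cylinder approximated with 6 flat sides), circumscribed radius ≈ 9 mm, height ≈ 23 mm (dimensions read to the nearest mm from the axis ticks). For the g-code, the solid's height is divided into equal slices at the stated Δz and each level perimeter traced with G1 moves after a G0 lift.

; perimeter-only toolpath
G21 ; units = mm
G90 ; absolute positioning
G28 ; home
; layer 1
G0 Z4.6
G0 X18.0 Y9.0
G1 X13.5 Y16.8
G1 X4.5 Y16.8
G1 X0.0 Y9.0
G1 X4.5 Y1.2
G1 X13.5 Y1.2
G1 X18.0 Y9.0
; layer 2
G0 Z9.2
G0 X18.0 Y9.0
G1 X13.5 Y16.8
G1 X4.5 Y16.8
G1 X0.0 Y9.0
G1 X4.5 Y1.2
G1 X13.5 Y1.2
G1 X18.0 Y9.0
; layer 3
G0 Z13.8
G0 X18.0 Y9.0
G1 X13.5 Y16.8
G1 X4.5 Y16.8
G1 X0.0 Y9.0
G1 X4.5 Y1.2
G1 X13.5 Y1.2
G1 X18.0 Y9.0
; layer 4
G0 Z18.4
G0 X18.0 Y9.0
G1 X13.5 Y16.8
G1 X4.5 Y16.8
G1 X0.0 Y9.0
G1 X4.5 Y1.2
G1 X13.5 Y1.2
G1 X18.0 Y9.0
; layer 5
G0 Z23.0
G0 X18.0 Y9.0
G1 X13.5 Y16.8
G1 X4.5 Y16.8
G1 X0.0 Y9.0
G1 X4.5 Y1.2
G1 X13.5 Y1.2
G1 X18.0 Y9.0
M2 ; end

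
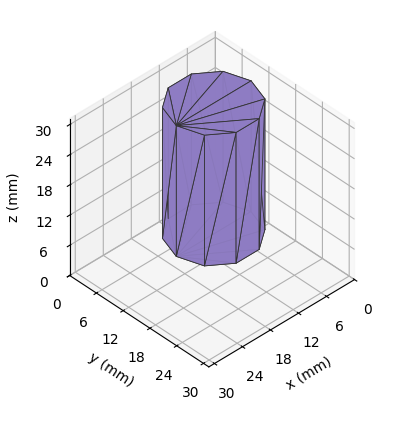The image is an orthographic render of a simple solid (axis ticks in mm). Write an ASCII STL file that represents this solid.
Reading the render: the shape is a regular 10-sided prism (a cylinder approximated with 10 flat sides), circumscribed radius ≈ 8 mm, height ≈ 26 mm (dimensions read to the nearest mm from the axis ticks). For the STL, each face is triangulated and given an outward normal.

solid part
  facet normal 0.0000 0.0000 -1.0000
    outer loop
      vertex 10.472 15.608 0.000
      vertex 14.472 12.702 0.000
      vertex 16.000 8.000 0.000
    endloop
  endfacet
  facet normal 0.0000 0.0000 -1.0000
    outer loop
      vertex 5.528 15.608 0.000
      vertex 10.472 15.608 0.000
      vertex 16.000 8.000 0.000
    endloop
  endfacet
  facet normal 0.0000 0.0000 -1.0000
    outer loop
      vertex 1.528 12.702 0.000
      vertex 5.528 15.608 0.000
      vertex 16.000 8.000 0.000
    endloop
  endfacet
  facet normal 0.0000 0.0000 -1.0000
    outer loop
      vertex 0.000 8.000 0.000
      vertex 1.528 12.702 0.000
      vertex 16.000 8.000 0.000
    endloop
  endfacet
  facet normal 0.0000 0.0000 -1.0000
    outer loop
      vertex 1.528 3.298 0.000
      vertex 0.000 8.000 0.000
      vertex 16.000 8.000 0.000
    endloop
  endfacet
  facet normal 0.0000 0.0000 -1.0000
    outer loop
      vertex 5.528 0.392 0.000
      vertex 1.528 3.298 0.000
      vertex 16.000 8.000 0.000
    endloop
  endfacet
  facet normal 0.0000 0.0000 -1.0000
    outer loop
      vertex 10.472 0.392 0.000
      vertex 5.528 0.392 0.000
      vertex 16.000 8.000 0.000
    endloop
  endfacet
  facet normal 0.0000 0.0000 -1.0000
    outer loop
      vertex 14.472 3.298 0.000
      vertex 10.472 0.392 0.000
      vertex 16.000 8.000 0.000
    endloop
  endfacet
  facet normal 0.0000 0.0000 1.0000
    outer loop
      vertex 16.000 8.000 26.000
      vertex 14.472 12.702 26.000
      vertex 10.472 15.608 26.000
    endloop
  endfacet
  facet normal 0.0000 0.0000 1.0000
    outer loop
      vertex 16.000 8.000 26.000
      vertex 10.472 15.608 26.000
      vertex 5.528 15.608 26.000
    endloop
  endfacet
  facet normal 0.0000 0.0000 1.0000
    outer loop
      vertex 16.000 8.000 26.000
      vertex 5.528 15.608 26.000
      vertex 1.528 12.702 26.000
    endloop
  endfacet
  facet normal 0.0000 0.0000 1.0000
    outer loop
      vertex 16.000 8.000 26.000
      vertex 1.528 12.702 26.000
      vertex 0.000 8.000 26.000
    endloop
  endfacet
  facet normal 0.0000 0.0000 1.0000
    outer loop
      vertex 16.000 8.000 26.000
      vertex 0.000 8.000 26.000
      vertex 1.528 3.298 26.000
    endloop
  endfacet
  facet normal 0.0000 0.0000 1.0000
    outer loop
      vertex 16.000 8.000 26.000
      vertex 1.528 3.298 26.000
      vertex 5.528 0.392 26.000
    endloop
  endfacet
  facet normal 0.0000 0.0000 1.0000
    outer loop
      vertex 16.000 8.000 26.000
      vertex 5.528 0.392 26.000
      vertex 10.472 0.392 26.000
    endloop
  endfacet
  facet normal 0.0000 0.0000 1.0000
    outer loop
      vertex 16.000 8.000 26.000
      vertex 10.472 0.392 26.000
      vertex 14.472 3.298 26.000
    endloop
  endfacet
  facet normal 0.9510 0.3091 0.0000
    outer loop
      vertex 16.000 8.000 0.000
      vertex 14.472 12.702 0.000
      vertex 14.472 12.702 26.000
    endloop
  endfacet
  facet normal 0.9510 0.3091 0.0000
    outer loop
      vertex 16.000 8.000 0.000
      vertex 14.472 12.702 26.000
      vertex 16.000 8.000 26.000
    endloop
  endfacet
  facet normal 0.5878 0.8090 0.0000
    outer loop
      vertex 14.472 12.702 0.000
      vertex 10.472 15.608 0.000
      vertex 10.472 15.608 26.000
    endloop
  endfacet
  facet normal 0.5878 0.8090 0.0000
    outer loop
      vertex 14.472 12.702 0.000
      vertex 10.472 15.608 26.000
      vertex 14.472 12.702 26.000
    endloop
  endfacet
  facet normal 0.0000 1.0000 0.0000
    outer loop
      vertex 10.472 15.608 0.000
      vertex 5.528 15.608 0.000
      vertex 5.528 15.608 26.000
    endloop
  endfacet
  facet normal 0.0000 1.0000 0.0000
    outer loop
      vertex 10.472 15.608 0.000
      vertex 5.528 15.608 26.000
      vertex 10.472 15.608 26.000
    endloop
  endfacet
  facet normal -0.5878 0.8090 0.0000
    outer loop
      vertex 5.528 15.608 0.000
      vertex 1.528 12.702 0.000
      vertex 1.528 12.702 26.000
    endloop
  endfacet
  facet normal -0.5878 0.8090 0.0000
    outer loop
      vertex 5.528 15.608 0.000
      vertex 1.528 12.702 26.000
      vertex 5.528 15.608 26.000
    endloop
  endfacet
  facet normal -0.9510 0.3091 0.0000
    outer loop
      vertex 1.528 12.702 0.000
      vertex 0.000 8.000 0.000
      vertex 0.000 8.000 26.000
    endloop
  endfacet
  facet normal -0.9510 0.3091 0.0000
    outer loop
      vertex 1.528 12.702 0.000
      vertex 0.000 8.000 26.000
      vertex 1.528 12.702 26.000
    endloop
  endfacet
  facet normal -0.9510 -0.3091 0.0000
    outer loop
      vertex 0.000 8.000 0.000
      vertex 1.528 3.298 0.000
      vertex 1.528 3.298 26.000
    endloop
  endfacet
  facet normal -0.9510 -0.3091 0.0000
    outer loop
      vertex 0.000 8.000 0.000
      vertex 1.528 3.298 26.000
      vertex 0.000 8.000 26.000
    endloop
  endfacet
  facet normal -0.5878 -0.8090 0.0000
    outer loop
      vertex 1.528 3.298 0.000
      vertex 5.528 0.392 0.000
      vertex 5.528 0.392 26.000
    endloop
  endfacet
  facet normal -0.5878 -0.8090 0.0000
    outer loop
      vertex 1.528 3.298 0.000
      vertex 5.528 0.392 26.000
      vertex 1.528 3.298 26.000
    endloop
  endfacet
  facet normal 0.0000 -1.0000 0.0000
    outer loop
      vertex 5.528 0.392 0.000
      vertex 10.472 0.392 0.000
      vertex 10.472 0.392 26.000
    endloop
  endfacet
  facet normal 0.0000 -1.0000 0.0000
    outer loop
      vertex 5.528 0.392 0.000
      vertex 10.472 0.392 26.000
      vertex 5.528 0.392 26.000
    endloop
  endfacet
  facet normal 0.5878 -0.8090 0.0000
    outer loop
      vertex 10.472 0.392 0.000
      vertex 14.472 3.298 0.000
      vertex 14.472 3.298 26.000
    endloop
  endfacet
  facet normal 0.5878 -0.8090 0.0000
    outer loop
      vertex 10.472 0.392 0.000
      vertex 14.472 3.298 26.000
      vertex 10.472 0.392 26.000
    endloop
  endfacet
  facet normal 0.9510 -0.3091 0.0000
    outer loop
      vertex 14.472 3.298 0.000
      vertex 16.000 8.000 0.000
      vertex 16.000 8.000 26.000
    endloop
  endfacet
  facet normal 0.9510 -0.3091 0.0000
    outer loop
      vertex 14.472 3.298 0.000
      vertex 16.000 8.000 26.000
      vertex 14.472 3.298 26.000
    endloop
  endfacet
endsolid part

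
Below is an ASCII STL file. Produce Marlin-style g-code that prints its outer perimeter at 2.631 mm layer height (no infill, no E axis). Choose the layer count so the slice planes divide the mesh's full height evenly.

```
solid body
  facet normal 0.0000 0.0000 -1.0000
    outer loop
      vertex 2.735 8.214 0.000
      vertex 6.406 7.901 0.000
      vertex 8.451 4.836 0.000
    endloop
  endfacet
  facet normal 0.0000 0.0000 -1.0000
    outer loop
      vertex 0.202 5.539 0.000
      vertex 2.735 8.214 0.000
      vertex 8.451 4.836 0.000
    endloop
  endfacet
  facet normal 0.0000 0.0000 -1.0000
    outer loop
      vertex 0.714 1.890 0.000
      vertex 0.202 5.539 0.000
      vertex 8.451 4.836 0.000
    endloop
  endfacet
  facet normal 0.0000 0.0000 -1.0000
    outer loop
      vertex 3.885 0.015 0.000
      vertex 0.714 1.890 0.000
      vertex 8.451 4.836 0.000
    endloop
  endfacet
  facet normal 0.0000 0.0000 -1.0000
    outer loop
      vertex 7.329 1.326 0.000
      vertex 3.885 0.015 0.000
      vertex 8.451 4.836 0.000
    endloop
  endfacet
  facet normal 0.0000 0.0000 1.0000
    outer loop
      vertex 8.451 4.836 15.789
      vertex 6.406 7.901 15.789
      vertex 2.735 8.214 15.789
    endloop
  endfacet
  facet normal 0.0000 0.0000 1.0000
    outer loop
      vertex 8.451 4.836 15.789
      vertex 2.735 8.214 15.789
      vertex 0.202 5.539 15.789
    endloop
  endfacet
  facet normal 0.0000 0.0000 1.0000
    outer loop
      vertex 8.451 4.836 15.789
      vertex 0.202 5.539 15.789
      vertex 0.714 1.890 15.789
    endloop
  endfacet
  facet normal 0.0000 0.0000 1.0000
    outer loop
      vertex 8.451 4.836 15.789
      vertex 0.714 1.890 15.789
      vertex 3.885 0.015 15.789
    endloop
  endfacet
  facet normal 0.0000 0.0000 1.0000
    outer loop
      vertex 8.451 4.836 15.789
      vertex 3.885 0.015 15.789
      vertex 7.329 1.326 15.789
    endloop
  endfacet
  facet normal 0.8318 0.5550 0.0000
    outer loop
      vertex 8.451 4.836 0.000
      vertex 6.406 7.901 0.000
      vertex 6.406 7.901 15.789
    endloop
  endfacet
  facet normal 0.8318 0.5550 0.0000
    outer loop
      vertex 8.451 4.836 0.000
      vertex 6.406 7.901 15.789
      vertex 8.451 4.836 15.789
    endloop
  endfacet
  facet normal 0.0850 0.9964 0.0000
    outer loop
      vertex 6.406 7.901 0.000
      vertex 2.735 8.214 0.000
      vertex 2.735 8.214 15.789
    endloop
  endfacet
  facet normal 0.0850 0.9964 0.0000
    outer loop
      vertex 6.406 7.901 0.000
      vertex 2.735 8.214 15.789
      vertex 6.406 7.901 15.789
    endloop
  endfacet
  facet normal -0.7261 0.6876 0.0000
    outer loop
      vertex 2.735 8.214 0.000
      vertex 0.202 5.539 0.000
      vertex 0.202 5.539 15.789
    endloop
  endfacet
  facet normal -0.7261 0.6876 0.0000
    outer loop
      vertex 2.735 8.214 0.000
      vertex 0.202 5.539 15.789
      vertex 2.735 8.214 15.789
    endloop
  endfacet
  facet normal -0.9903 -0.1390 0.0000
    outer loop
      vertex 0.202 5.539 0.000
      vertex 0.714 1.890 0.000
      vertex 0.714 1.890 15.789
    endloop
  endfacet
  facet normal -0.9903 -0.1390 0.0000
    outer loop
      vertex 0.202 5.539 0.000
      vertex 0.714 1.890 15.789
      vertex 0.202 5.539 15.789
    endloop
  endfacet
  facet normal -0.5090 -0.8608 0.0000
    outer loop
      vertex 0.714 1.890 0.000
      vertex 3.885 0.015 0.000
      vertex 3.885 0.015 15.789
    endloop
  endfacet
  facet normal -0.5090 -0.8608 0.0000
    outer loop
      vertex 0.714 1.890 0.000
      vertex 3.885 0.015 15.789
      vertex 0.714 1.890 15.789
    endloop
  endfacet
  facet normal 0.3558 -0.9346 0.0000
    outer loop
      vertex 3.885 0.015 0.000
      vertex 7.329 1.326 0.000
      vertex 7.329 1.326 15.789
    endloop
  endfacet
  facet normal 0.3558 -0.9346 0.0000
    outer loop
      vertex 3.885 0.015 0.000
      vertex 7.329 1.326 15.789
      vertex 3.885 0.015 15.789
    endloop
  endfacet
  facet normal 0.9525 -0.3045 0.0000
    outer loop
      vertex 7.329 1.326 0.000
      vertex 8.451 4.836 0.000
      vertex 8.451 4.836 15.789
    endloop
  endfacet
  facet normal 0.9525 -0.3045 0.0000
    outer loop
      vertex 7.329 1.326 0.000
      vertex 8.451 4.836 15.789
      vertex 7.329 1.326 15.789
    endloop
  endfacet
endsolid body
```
; perimeter-only toolpath
G21 ; units = mm
G90 ; absolute positioning
G28 ; home
; layer 1
G0 Z2.631
G0 X8.451 Y4.836
G1 X6.406 Y7.901
G1 X2.735 Y8.214
G1 X0.202 Y5.539
G1 X0.714 Y1.890
G1 X3.885 Y0.015
G1 X7.329 Y1.326
G1 X8.451 Y4.836
; layer 2
G0 Z5.263
G0 X8.451 Y4.836
G1 X6.406 Y7.901
G1 X2.735 Y8.214
G1 X0.202 Y5.539
G1 X0.714 Y1.890
G1 X3.885 Y0.015
G1 X7.329 Y1.326
G1 X8.451 Y4.836
; layer 3
G0 Z7.894
G0 X8.451 Y4.836
G1 X6.406 Y7.901
G1 X2.735 Y8.214
G1 X0.202 Y5.539
G1 X0.714 Y1.890
G1 X3.885 Y0.015
G1 X7.329 Y1.326
G1 X8.451 Y4.836
; layer 4
G0 Z10.526
G0 X8.451 Y4.836
G1 X6.406 Y7.901
G1 X2.735 Y8.214
G1 X0.202 Y5.539
G1 X0.714 Y1.890
G1 X3.885 Y0.015
G1 X7.329 Y1.326
G1 X8.451 Y4.836
; layer 5
G0 Z13.157
G0 X8.451 Y4.836
G1 X6.406 Y7.901
G1 X2.735 Y8.214
G1 X0.202 Y5.539
G1 X0.714 Y1.890
G1 X3.885 Y0.015
G1 X7.329 Y1.326
G1 X8.451 Y4.836
; layer 6
G0 Z15.789
G0 X8.451 Y4.836
G1 X6.406 Y7.901
G1 X2.735 Y8.214
G1 X0.202 Y5.539
G1 X0.714 Y1.890
G1 X3.885 Y0.015
G1 X7.329 Y1.326
G1 X8.451 Y4.836
M2 ; end

The solid is a regular 7-sided prism (a cylinder approximated with 7 flat sides), circumscribed radius ≈ 4.25 mm, height ≈ 15.8 mm. Slicing at Δz = 2.631 mm — 6 equal slices spanning the solid's height, so layer i sits at z = i·h/6 — gives 6 non-empty perimeters. Each is a 7-segment closed polygon; G0 lifts to the layer z and rapids to the start vertex, then G1 traces the edges.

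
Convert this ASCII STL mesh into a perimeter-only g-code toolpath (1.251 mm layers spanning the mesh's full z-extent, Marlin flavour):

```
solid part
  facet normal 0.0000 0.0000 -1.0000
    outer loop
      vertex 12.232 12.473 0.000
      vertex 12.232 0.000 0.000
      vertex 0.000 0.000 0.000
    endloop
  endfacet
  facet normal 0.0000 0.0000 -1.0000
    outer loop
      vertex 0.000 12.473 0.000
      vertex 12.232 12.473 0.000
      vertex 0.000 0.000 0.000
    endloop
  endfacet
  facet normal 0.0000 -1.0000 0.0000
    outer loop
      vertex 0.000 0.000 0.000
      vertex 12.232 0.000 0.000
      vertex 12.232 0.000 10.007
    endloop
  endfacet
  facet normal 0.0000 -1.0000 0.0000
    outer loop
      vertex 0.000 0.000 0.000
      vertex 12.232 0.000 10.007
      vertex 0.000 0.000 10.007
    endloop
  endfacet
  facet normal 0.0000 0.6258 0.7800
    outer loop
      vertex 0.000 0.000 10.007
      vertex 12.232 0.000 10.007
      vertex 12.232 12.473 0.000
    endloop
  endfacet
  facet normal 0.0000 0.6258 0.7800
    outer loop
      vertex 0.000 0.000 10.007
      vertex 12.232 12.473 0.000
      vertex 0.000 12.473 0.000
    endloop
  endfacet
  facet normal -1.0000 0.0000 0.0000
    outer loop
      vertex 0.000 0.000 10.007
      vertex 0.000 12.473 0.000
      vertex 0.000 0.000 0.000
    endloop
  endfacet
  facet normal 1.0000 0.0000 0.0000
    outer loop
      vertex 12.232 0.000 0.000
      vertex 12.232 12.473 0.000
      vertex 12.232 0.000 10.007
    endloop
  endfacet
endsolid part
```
; perimeter-only toolpath
G21 ; units = mm
G90 ; absolute positioning
G28 ; home
; layer 1
G0 Z1.251
G0 X0.000 Y0.000
G1 X12.232 Y0.000
G1 X12.232 Y10.914
G1 X0.000 Y10.914
G1 X0.000 Y0.000
; layer 2
G0 Z2.502
G0 X0.000 Y0.000
G1 X12.232 Y0.000
G1 X12.232 Y9.355
G1 X0.000 Y9.355
G1 X0.000 Y0.000
; layer 3
G0 Z3.753
G0 X0.000 Y0.000
G1 X12.232 Y0.000
G1 X12.232 Y7.796
G1 X0.000 Y7.796
G1 X0.000 Y0.000
; layer 4
G0 Z5.003
G0 X0.000 Y0.000
G1 X12.232 Y0.000
G1 X12.232 Y6.237
G1 X0.000 Y6.237
G1 X0.000 Y0.000
; layer 5
G0 Z6.254
G0 X0.000 Y0.000
G1 X12.232 Y0.000
G1 X12.232 Y4.677
G1 X0.000 Y4.677
G1 X0.000 Y0.000
; layer 6
G0 Z7.505
G0 X0.000 Y0.000
G1 X12.232 Y0.000
G1 X12.232 Y3.118
G1 X0.000 Y3.118
G1 X0.000 Y0.000
; layer 7
G0 Z8.756
G0 X0.000 Y0.000
G1 X12.232 Y0.000
G1 X12.232 Y1.559
G1 X0.000 Y1.559
G1 X0.000 Y0.000
M2 ; end

The solid is a wedge (ramp): 12.2 × 12.5 mm base, rising to 10 mm along the y=0 edge and sloping linearly to z=0 at y=12.5. Slicing at Δz = 1.251 mm — 8 equal slices spanning the solid's height, so layer i sits at z = i·h/8 — gives 7 non-empty perimeters. Each is a 4-segment closed polygon; G0 lifts to the layer z and rapids to the start vertex, then G1 traces the edges. The cross-section shrinks linearly with z (the slice at the apex is degenerate and omitted).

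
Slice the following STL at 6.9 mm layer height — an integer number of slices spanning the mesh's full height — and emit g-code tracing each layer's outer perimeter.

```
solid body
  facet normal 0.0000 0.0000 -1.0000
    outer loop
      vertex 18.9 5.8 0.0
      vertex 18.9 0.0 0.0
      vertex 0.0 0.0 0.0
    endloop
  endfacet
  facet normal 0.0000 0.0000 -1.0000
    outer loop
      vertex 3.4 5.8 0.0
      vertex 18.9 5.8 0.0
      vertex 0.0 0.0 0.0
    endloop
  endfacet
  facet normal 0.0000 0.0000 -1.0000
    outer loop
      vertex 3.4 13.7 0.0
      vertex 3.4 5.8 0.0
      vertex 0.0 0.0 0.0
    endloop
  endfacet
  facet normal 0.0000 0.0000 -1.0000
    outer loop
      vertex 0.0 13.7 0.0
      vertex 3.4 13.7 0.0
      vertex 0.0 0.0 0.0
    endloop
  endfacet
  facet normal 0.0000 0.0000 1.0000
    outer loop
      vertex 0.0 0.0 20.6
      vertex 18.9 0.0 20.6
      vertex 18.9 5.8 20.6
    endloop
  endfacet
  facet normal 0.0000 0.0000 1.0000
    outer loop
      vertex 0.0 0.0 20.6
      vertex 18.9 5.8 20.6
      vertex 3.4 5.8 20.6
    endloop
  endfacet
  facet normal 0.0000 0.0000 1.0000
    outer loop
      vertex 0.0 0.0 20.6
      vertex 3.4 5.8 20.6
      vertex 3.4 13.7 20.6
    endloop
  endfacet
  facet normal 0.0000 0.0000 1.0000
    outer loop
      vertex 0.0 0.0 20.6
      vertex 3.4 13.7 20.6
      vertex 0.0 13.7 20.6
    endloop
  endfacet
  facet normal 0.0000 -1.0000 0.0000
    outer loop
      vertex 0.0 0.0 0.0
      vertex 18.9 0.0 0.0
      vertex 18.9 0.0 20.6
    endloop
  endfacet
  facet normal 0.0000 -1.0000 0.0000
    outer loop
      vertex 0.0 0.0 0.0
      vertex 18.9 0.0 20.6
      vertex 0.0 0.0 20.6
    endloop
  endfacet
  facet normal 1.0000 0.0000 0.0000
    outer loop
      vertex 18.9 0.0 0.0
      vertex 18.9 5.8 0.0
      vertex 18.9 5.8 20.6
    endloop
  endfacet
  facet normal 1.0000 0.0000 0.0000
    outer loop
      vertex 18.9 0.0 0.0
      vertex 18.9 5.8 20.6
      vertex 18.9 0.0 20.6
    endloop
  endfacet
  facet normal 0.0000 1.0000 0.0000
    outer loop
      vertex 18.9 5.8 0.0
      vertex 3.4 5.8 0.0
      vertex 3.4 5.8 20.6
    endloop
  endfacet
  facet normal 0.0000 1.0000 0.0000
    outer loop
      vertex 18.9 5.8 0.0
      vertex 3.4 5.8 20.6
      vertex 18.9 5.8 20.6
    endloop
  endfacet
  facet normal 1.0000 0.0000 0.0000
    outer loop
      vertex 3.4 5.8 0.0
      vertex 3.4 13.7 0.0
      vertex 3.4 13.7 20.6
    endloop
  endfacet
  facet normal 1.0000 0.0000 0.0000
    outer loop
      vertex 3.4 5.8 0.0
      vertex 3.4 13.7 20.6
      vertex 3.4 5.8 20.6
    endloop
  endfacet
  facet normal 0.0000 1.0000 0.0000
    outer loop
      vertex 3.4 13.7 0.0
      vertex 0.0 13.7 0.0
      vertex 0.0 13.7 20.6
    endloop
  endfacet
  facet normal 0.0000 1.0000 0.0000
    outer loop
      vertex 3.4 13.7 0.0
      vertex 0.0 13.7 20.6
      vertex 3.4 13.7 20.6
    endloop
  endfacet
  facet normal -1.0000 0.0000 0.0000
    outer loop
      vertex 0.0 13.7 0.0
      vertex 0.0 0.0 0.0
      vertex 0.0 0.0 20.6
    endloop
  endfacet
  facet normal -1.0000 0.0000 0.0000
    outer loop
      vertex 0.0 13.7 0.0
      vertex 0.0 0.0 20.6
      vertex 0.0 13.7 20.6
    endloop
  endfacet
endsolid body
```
; perimeter-only toolpath
G21 ; units = mm
G90 ; absolute positioning
G28 ; home
; layer 1
G0 Z6.9
G0 X0.0 Y0.0
G1 X18.9 Y0.0
G1 X18.9 Y5.8
G1 X3.4 Y5.8
G1 X3.4 Y13.7
G1 X0.0 Y13.7
G1 X0.0 Y0.0
; layer 2
G0 Z13.7
G0 X0.0 Y0.0
G1 X18.9 Y0.0
G1 X18.9 Y5.8
G1 X3.4 Y5.8
G1 X3.4 Y13.7
G1 X0.0 Y13.7
G1 X0.0 Y0.0
; layer 3
G0 Z20.6
G0 X0.0 Y0.0
G1 X18.9 Y0.0
G1 X18.9 Y5.8
G1 X3.4 Y5.8
G1 X3.4 Y13.7
G1 X0.0 Y13.7
G1 X0.0 Y0.0
M2 ; end

The solid is an L-shaped prism: outer 18.9 × 13.7 mm, arm thicknesses ≈ 5.8 mm (horizontal) and 3.4 mm (vertical), extruded 20.6 mm in z. Slicing at Δz = 6.9 mm — 3 equal slices spanning the solid's height, so layer i sits at z = i·h/3 — gives 3 non-empty perimeters. Each is a 6-segment closed polygon; G0 lifts to the layer z and rapids to the start vertex, then G1 traces the edges.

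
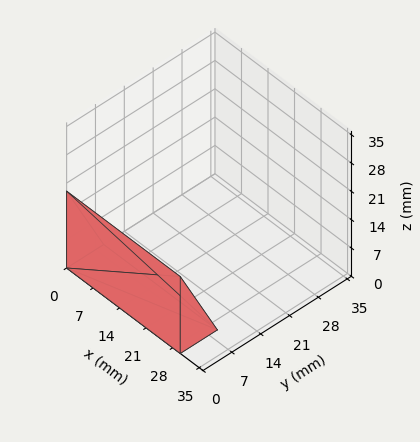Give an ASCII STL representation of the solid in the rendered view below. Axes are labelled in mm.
Reading the render: the shape is a wedge (ramp): 30 × 9 mm base, rising to 19 mm along the y=0 edge and sloping linearly to z=0 at y=9 (dimensions read to the nearest mm from the axis ticks). For the STL, each face is triangulated and given an outward normal.

solid part
  facet normal 0.0000 0.0000 -1.0000
    outer loop
      vertex 30.0 9.0 0.0
      vertex 30.0 0.0 0.0
      vertex 0.0 0.0 0.0
    endloop
  endfacet
  facet normal 0.0000 0.0000 -1.0000
    outer loop
      vertex 0.0 9.0 0.0
      vertex 30.0 9.0 0.0
      vertex 0.0 0.0 0.0
    endloop
  endfacet
  facet normal 0.0000 -1.0000 0.0000
    outer loop
      vertex 0.0 0.0 0.0
      vertex 30.0 0.0 0.0
      vertex 30.0 0.0 19.0
    endloop
  endfacet
  facet normal 0.0000 -1.0000 0.0000
    outer loop
      vertex 0.0 0.0 0.0
      vertex 30.0 0.0 19.0
      vertex 0.0 0.0 19.0
    endloop
  endfacet
  facet normal 0.0000 0.9037 0.4281
    outer loop
      vertex 0.0 0.0 19.0
      vertex 30.0 0.0 19.0
      vertex 30.0 9.0 0.0
    endloop
  endfacet
  facet normal 0.0000 0.9037 0.4281
    outer loop
      vertex 0.0 0.0 19.0
      vertex 30.0 9.0 0.0
      vertex 0.0 9.0 0.0
    endloop
  endfacet
  facet normal -1.0000 0.0000 0.0000
    outer loop
      vertex 0.0 0.0 19.0
      vertex 0.0 9.0 0.0
      vertex 0.0 0.0 0.0
    endloop
  endfacet
  facet normal 1.0000 0.0000 0.0000
    outer loop
      vertex 30.0 0.0 0.0
      vertex 30.0 9.0 0.0
      vertex 30.0 0.0 19.0
    endloop
  endfacet
endsolid part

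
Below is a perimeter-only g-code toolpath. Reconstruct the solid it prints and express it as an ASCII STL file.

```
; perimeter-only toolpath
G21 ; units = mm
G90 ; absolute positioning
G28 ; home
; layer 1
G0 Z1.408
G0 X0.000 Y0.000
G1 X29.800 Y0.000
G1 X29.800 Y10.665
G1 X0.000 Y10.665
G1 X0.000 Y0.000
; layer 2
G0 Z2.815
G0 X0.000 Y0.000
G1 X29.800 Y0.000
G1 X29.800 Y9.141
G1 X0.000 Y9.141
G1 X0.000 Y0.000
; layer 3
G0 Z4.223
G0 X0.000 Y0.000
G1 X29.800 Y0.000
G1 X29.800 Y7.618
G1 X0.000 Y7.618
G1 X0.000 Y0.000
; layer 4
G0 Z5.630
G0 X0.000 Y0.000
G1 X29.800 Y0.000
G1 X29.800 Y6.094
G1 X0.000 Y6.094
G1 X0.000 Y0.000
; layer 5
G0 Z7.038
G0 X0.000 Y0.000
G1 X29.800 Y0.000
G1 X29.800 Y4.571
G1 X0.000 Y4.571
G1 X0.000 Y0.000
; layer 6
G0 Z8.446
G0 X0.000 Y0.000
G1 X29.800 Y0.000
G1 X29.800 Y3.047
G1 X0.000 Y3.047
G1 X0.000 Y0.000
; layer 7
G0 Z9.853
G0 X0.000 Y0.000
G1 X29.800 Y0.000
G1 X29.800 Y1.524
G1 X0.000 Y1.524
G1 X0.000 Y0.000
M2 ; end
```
solid part
  facet normal 0.0000 0.0000 -1.0000
    outer loop
      vertex 29.800 12.188 0.000
      vertex 29.800 0.000 0.000
      vertex 0.000 0.000 0.000
    endloop
  endfacet
  facet normal 0.0000 0.0000 -1.0000
    outer loop
      vertex 0.000 12.188 0.000
      vertex 29.800 12.188 0.000
      vertex 0.000 0.000 0.000
    endloop
  endfacet
  facet normal 0.0000 -1.0000 0.0000
    outer loop
      vertex 0.000 0.000 0.000
      vertex 29.800 0.000 0.000
      vertex 29.800 0.000 11.261
    endloop
  endfacet
  facet normal 0.0000 -1.0000 0.0000
    outer loop
      vertex 0.000 0.000 0.000
      vertex 29.800 0.000 11.261
      vertex 0.000 0.000 11.261
    endloop
  endfacet
  facet normal 0.0000 0.6786 0.7345
    outer loop
      vertex 0.000 0.000 11.261
      vertex 29.800 0.000 11.261
      vertex 29.800 12.188 0.000
    endloop
  endfacet
  facet normal 0.0000 0.6786 0.7345
    outer loop
      vertex 0.000 0.000 11.261
      vertex 29.800 12.188 0.000
      vertex 0.000 12.188 0.000
    endloop
  endfacet
  facet normal -1.0000 0.0000 0.0000
    outer loop
      vertex 0.000 0.000 11.261
      vertex 0.000 12.188 0.000
      vertex 0.000 0.000 0.000
    endloop
  endfacet
  facet normal 1.0000 0.0000 0.0000
    outer loop
      vertex 29.800 0.000 0.000
      vertex 29.800 12.188 0.000
      vertex 29.800 0.000 11.261
    endloop
  endfacet
endsolid part

The G0 Z moves step by Δz≈1.408 mm. The G1 loops shrink linearly with z, so the solid tapers from its base footprint up to z≈11.3. Closing with a flat bottom cap and the tapered top and triangulating gives 8 facets — a wedge (ramp): 29.8 × 12.2 mm base, rising to 11.3 mm along the y=0 edge and sloping linearly to z=0 at y=12.2.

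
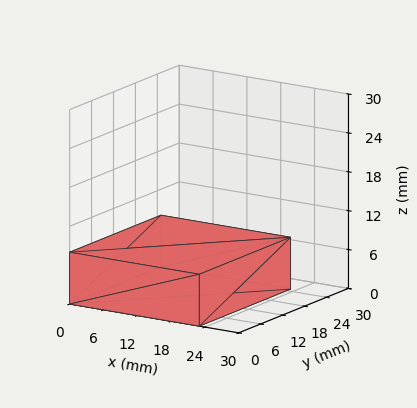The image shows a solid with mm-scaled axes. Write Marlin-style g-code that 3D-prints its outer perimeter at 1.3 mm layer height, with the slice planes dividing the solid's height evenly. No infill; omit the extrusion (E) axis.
Reading the render: the shape is a rectangular box, roughly 23 × 25 mm footprint and 8 mm tall (dimensions read to the nearest mm from the axis ticks). For the g-code, the solid's height is divided into equal slices at the stated Δz and each level perimeter traced with G1 moves after a G0 lift.

; perimeter-only toolpath
G21 ; units = mm
G90 ; absolute positioning
G28 ; home
; layer 1
G0 Z1.3
G0 X0.0 Y0.0
G1 X23.0 Y0.0
G1 X23.0 Y25.0
G1 X0.0 Y25.0
G1 X0.0 Y0.0
; layer 2
G0 Z2.7
G0 X0.0 Y0.0
G1 X23.0 Y0.0
G1 X23.0 Y25.0
G1 X0.0 Y25.0
G1 X0.0 Y0.0
; layer 3
G0 Z4.0
G0 X0.0 Y0.0
G1 X23.0 Y0.0
G1 X23.0 Y25.0
G1 X0.0 Y25.0
G1 X0.0 Y0.0
; layer 4
G0 Z5.3
G0 X0.0 Y0.0
G1 X23.0 Y0.0
G1 X23.0 Y25.0
G1 X0.0 Y25.0
G1 X0.0 Y0.0
; layer 5
G0 Z6.7
G0 X0.0 Y0.0
G1 X23.0 Y0.0
G1 X23.0 Y25.0
G1 X0.0 Y25.0
G1 X0.0 Y0.0
; layer 6
G0 Z8.0
G0 X0.0 Y0.0
G1 X23.0 Y0.0
G1 X23.0 Y25.0
G1 X0.0 Y25.0
G1 X0.0 Y0.0
M2 ; end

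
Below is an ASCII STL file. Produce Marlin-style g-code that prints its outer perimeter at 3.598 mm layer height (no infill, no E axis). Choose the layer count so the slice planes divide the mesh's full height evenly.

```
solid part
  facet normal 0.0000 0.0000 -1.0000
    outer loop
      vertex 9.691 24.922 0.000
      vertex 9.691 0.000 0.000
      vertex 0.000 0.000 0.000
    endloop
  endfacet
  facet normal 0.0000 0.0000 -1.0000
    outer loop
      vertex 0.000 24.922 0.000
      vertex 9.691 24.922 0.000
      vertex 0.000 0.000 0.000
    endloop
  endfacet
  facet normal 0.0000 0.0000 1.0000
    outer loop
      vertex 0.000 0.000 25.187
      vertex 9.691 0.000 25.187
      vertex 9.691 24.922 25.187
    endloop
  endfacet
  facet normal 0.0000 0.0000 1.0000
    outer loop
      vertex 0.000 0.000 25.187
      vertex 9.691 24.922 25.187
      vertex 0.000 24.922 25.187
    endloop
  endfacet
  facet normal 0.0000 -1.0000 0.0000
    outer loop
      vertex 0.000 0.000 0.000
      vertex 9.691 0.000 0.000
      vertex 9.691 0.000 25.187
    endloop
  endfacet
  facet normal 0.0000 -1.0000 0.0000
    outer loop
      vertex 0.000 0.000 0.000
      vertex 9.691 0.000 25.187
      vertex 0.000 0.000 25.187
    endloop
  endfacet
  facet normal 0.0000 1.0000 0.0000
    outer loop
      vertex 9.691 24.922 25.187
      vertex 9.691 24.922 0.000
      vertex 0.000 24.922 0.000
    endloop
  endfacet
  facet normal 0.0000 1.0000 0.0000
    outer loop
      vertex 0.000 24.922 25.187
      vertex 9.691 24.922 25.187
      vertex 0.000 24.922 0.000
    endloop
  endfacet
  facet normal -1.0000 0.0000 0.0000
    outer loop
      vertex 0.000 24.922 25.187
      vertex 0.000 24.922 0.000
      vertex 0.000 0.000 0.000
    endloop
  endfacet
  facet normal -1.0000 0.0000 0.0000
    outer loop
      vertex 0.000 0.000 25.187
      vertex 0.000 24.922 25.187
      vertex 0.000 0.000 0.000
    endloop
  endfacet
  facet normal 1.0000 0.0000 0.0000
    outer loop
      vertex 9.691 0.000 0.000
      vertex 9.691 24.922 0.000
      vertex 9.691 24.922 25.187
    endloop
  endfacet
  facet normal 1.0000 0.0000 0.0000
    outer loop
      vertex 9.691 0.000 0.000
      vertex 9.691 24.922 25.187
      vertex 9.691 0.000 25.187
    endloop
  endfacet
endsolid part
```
; perimeter-only toolpath
G21 ; units = mm
G90 ; absolute positioning
G28 ; home
; layer 1
G0 Z3.598
G0 X0.000 Y0.000
G1 X9.691 Y0.000
G1 X9.691 Y24.922
G1 X0.000 Y24.922
G1 X0.000 Y0.000
; layer 2
G0 Z7.196
G0 X0.000 Y0.000
G1 X9.691 Y0.000
G1 X9.691 Y24.922
G1 X0.000 Y24.922
G1 X0.000 Y0.000
; layer 3
G0 Z10.794
G0 X0.000 Y0.000
G1 X9.691 Y0.000
G1 X9.691 Y24.922
G1 X0.000 Y24.922
G1 X0.000 Y0.000
; layer 4
G0 Z14.393
G0 X0.000 Y0.000
G1 X9.691 Y0.000
G1 X9.691 Y24.922
G1 X0.000 Y24.922
G1 X0.000 Y0.000
; layer 5
G0 Z17.991
G0 X0.000 Y0.000
G1 X9.691 Y0.000
G1 X9.691 Y24.922
G1 X0.000 Y24.922
G1 X0.000 Y0.000
; layer 6
G0 Z21.589
G0 X0.000 Y0.000
G1 X9.691 Y0.000
G1 X9.691 Y24.922
G1 X0.000 Y24.922
G1 X0.000 Y0.000
; layer 7
G0 Z25.187
G0 X0.000 Y0.000
G1 X9.691 Y0.000
G1 X9.691 Y24.922
G1 X0.000 Y24.922
G1 X0.000 Y0.000
M2 ; end

The solid is a rectangular box, roughly 9.69 × 24.9 mm footprint and 25.2 mm tall. Slicing at Δz = 3.598 mm — 7 equal slices spanning the solid's height, so layer i sits at z = i·h/7 — gives 7 non-empty perimeters. Each is a 4-segment closed polygon; G0 lifts to the layer z and rapids to the start vertex, then G1 traces the edges.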